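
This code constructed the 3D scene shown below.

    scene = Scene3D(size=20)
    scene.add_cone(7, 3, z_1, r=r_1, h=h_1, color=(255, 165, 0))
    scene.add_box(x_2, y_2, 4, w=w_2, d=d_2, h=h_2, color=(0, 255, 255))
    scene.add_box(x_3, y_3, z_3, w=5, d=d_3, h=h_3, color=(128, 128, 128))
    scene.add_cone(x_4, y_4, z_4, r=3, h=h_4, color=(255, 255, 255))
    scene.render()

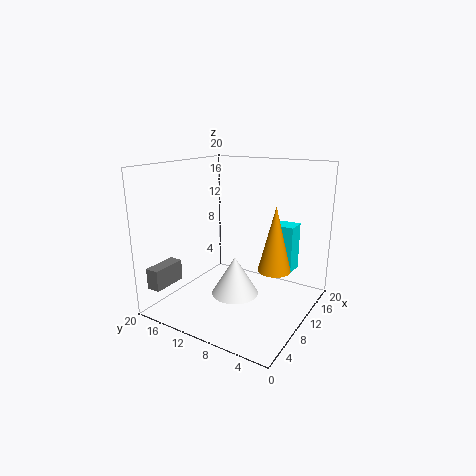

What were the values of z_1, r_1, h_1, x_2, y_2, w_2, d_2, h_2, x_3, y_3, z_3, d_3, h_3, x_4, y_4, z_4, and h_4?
z_1 = 8, r_1 = 2, h_1 = 8, x_2 = 15, y_2 = 4, w_2 = 3, d_2 = 3, h_2 = 7, x_3 = 2, y_3 = 18, z_3 = 3, d_3 = 2, h_3 = 3, x_4 = 6, y_4 = 8, z_4 = 4, h_4 = 5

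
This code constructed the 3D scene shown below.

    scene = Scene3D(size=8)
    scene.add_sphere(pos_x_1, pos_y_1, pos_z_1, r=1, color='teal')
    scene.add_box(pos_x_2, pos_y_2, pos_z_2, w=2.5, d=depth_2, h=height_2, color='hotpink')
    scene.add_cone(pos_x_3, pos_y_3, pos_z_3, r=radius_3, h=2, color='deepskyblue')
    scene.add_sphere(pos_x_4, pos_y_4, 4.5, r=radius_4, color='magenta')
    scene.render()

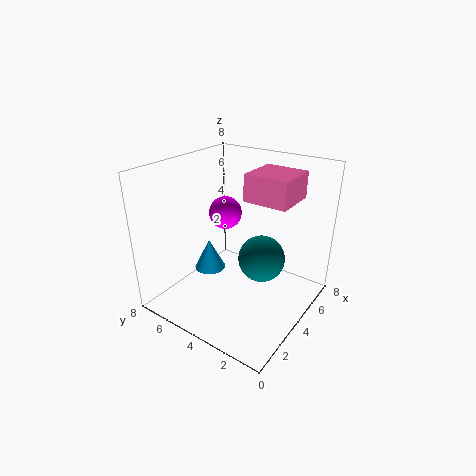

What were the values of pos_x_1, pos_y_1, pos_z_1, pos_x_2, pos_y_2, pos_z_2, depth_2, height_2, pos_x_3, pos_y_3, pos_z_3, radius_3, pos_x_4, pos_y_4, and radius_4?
pos_x_1 = 1.5, pos_y_1 = 1, pos_z_1 = 5, pos_x_2 = 4.5, pos_y_2 = 1.5, pos_z_2 = 6, depth_2 = 2.5, height_2 = 1.5, pos_x_3 = 5, pos_y_3 = 7, pos_z_3 = 0.5, radius_3 = 1, pos_x_4 = 5.5, pos_y_4 = 6, radius_4 = 1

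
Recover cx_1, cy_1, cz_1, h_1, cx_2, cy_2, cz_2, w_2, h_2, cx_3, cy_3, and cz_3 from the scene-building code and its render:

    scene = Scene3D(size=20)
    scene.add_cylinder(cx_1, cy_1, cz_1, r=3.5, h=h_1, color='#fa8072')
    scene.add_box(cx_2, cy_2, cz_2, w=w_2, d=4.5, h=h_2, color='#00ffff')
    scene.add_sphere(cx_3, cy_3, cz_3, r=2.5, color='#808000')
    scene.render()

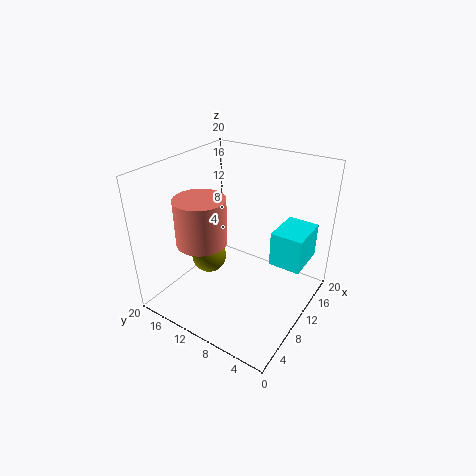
cx_1 = 7, cy_1 = 14, cz_1 = 9.5, h_1 = 6.5, cx_2 = 12, cy_2 = 1.5, cz_2 = 6, w_2 = 6, h_2 = 5, cx_3 = 9, cy_3 = 14.5, cz_3 = 6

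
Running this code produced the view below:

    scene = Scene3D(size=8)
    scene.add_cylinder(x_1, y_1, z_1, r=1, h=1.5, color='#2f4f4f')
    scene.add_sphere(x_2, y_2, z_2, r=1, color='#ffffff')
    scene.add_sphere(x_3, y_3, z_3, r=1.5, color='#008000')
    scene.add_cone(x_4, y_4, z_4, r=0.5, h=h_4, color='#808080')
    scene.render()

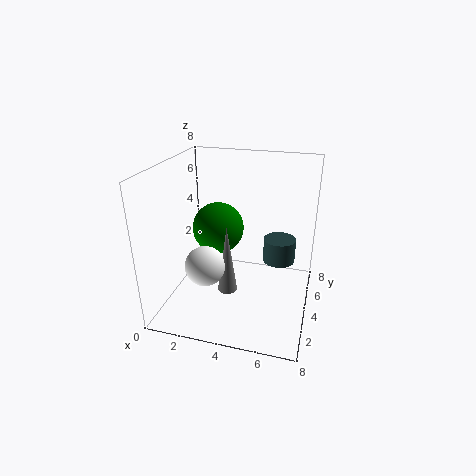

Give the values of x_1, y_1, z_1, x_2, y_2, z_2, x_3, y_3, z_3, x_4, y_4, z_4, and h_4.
x_1 = 6, y_1 = 6.5, z_1 = 1.5, x_2 = 3, y_2 = 1.5, z_2 = 3.5, x_3 = 2.5, y_3 = 5, z_3 = 4, x_4 = 4, y_4 = 2, z_4 = 2, h_4 = 3.5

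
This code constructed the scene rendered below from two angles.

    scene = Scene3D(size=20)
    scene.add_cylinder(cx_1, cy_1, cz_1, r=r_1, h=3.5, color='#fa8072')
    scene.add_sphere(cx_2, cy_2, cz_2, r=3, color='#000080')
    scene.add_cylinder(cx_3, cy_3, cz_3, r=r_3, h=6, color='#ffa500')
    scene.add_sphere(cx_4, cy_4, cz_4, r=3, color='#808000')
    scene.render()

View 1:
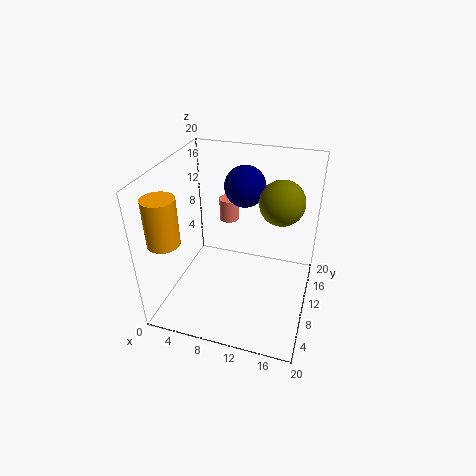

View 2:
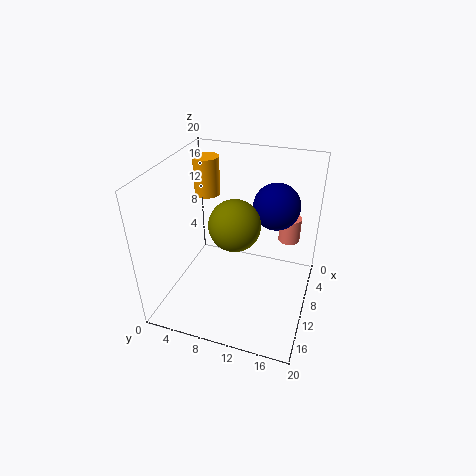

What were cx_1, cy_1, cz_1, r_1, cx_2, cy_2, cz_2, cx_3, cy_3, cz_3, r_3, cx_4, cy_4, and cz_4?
cx_1 = 6.5; cy_1 = 16.5; cz_1 = 9; r_1 = 1.5; cx_2 = 9.5; cy_2 = 15; cz_2 = 15.5; cx_3 = 3; cy_3 = 2.5; cz_3 = 12.5; r_3 = 2; cx_4 = 15.5; cy_4 = 11.5; cz_4 = 15.5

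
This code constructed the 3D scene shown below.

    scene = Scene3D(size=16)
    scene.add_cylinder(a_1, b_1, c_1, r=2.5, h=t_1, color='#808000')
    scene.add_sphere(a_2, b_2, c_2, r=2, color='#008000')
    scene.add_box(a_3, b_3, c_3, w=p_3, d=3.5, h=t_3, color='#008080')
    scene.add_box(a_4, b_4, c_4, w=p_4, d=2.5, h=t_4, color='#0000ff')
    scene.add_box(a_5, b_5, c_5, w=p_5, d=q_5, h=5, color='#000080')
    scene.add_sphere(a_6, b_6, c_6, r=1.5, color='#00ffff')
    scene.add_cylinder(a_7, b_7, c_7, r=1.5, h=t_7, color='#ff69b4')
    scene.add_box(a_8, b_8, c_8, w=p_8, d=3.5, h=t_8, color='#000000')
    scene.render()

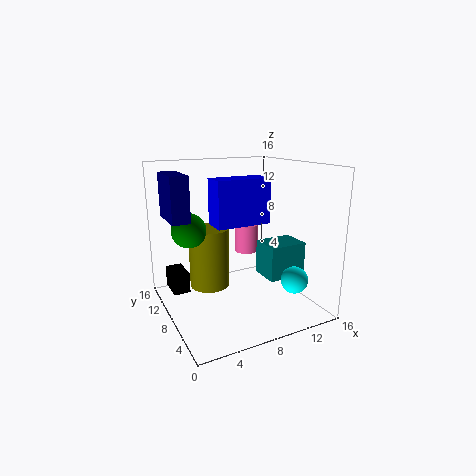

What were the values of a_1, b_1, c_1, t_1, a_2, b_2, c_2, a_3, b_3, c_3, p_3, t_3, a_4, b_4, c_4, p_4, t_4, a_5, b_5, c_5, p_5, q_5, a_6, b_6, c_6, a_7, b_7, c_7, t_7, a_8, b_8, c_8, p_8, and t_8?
a_1 = 6.5
b_1 = 13
c_1 = 0.5
t_1 = 7.5
a_2 = 3.5
b_2 = 11.5
c_2 = 8.5
a_3 = 11
b_3 = 5.5
c_3 = 3
p_3 = 4.5
t_3 = 4
a_4 = 4
b_4 = 4
c_4 = 10.5
p_4 = 5.5
t_4 = 4.5
a_5 = 1
b_5 = 9
c_5 = 10
p_5 = 2
q_5 = 5
a_6 = 13
b_6 = 4
c_6 = 3.5
a_7 = 11.5
b_7 = 12.5
c_7 = 4.5
t_7 = 3.5
a_8 = 1.5
b_8 = 12
c_8 = 0.5
p_8 = 2
t_8 = 2.5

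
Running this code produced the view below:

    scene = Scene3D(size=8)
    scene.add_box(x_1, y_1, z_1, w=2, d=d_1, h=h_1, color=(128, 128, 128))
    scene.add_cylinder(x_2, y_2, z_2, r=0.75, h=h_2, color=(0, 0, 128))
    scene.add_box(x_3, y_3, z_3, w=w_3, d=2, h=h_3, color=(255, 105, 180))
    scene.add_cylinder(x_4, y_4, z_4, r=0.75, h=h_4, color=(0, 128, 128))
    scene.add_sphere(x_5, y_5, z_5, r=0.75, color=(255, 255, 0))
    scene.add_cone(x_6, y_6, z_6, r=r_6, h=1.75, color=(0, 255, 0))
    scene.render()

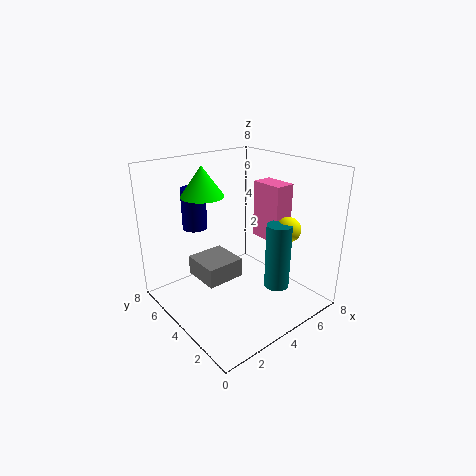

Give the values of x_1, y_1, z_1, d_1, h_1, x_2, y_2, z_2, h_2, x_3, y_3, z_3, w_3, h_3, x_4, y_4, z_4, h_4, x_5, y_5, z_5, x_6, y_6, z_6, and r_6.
x_1 = 1.25; y_1 = 2.75; z_1 = 2.5; d_1 = 2; h_1 = 1; x_2 = 3.25; y_2 = 7.25; z_2 = 3.75; h_2 = 2.5; x_3 = 6.5; y_3 = 3.5; z_3 = 3; w_3 = 1.25; h_3 = 3.5; x_4 = 6.25; y_4 = 3; z_4 = 0.5; h_4 = 4; x_5 = 7; y_5 = 3; z_5 = 4; x_6 = 3.25; y_6 = 6.25; z_6 = 6; r_6 = 1.25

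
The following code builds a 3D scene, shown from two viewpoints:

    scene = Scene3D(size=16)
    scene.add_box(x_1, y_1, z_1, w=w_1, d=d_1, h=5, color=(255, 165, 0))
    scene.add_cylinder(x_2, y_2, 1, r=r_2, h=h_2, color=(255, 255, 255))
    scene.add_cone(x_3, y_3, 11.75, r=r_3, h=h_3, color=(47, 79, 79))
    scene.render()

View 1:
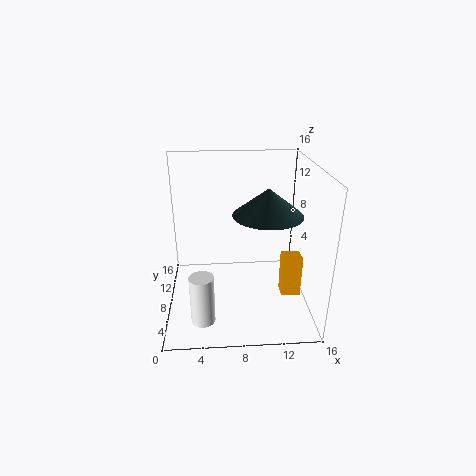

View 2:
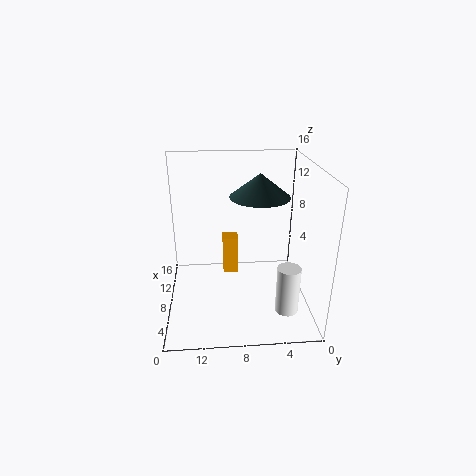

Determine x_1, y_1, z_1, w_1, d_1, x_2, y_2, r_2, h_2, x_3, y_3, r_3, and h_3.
x_1 = 13.25
y_1 = 7.5
z_1 = 0.25
w_1 = 2.25
d_1 = 2
x_2 = 4
y_2 = 3
r_2 = 1.25
h_2 = 5.25
x_3 = 10.75
y_3 = 5.25
r_3 = 3.5
h_3 = 2.75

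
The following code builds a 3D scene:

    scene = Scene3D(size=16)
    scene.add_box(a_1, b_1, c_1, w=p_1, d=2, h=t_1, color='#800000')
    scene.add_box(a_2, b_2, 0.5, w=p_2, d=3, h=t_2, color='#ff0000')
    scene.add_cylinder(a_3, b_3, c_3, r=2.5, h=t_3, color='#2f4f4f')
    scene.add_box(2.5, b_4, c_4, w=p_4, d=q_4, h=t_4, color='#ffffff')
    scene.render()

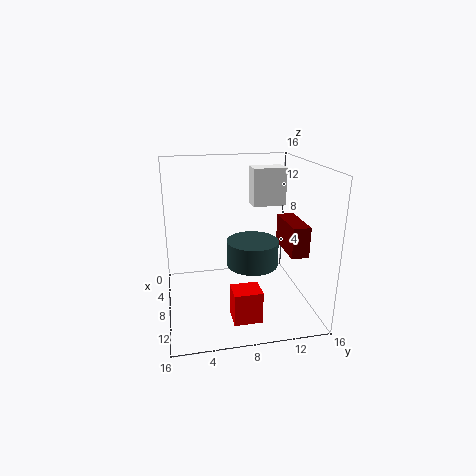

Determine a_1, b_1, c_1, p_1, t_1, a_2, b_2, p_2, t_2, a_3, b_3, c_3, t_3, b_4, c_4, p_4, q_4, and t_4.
a_1 = 5, b_1 = 13.5, c_1 = 6, p_1 = 5.5, t_1 = 3.5, a_2 = 11, b_2 = 6.5, p_2 = 2.5, t_2 = 3.5, a_3 = 12.5, b_3 = 8.5, c_3 = 7, t_3 = 2.5, b_4 = 10.5, c_4 = 10.5, p_4 = 2.5, q_4 = 4, t_4 = 4.5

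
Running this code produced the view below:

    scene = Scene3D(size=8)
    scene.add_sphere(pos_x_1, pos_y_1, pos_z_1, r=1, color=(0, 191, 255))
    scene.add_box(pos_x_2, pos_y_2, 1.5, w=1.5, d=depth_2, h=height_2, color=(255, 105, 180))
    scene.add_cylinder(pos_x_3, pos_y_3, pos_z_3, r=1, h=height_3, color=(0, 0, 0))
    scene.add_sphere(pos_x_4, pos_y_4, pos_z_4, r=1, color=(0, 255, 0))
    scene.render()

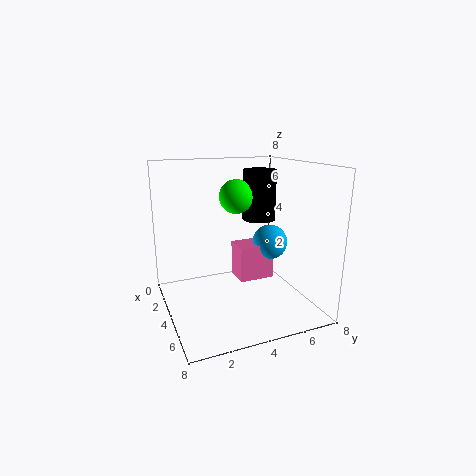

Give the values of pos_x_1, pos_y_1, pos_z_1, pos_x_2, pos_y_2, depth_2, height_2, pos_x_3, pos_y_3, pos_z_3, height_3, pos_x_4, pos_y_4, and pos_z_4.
pos_x_1 = 4; pos_y_1 = 6; pos_z_1 = 3.5; pos_x_2 = 3; pos_y_2 = 4; depth_2 = 2; height_2 = 2; pos_x_3 = 2.5; pos_y_3 = 6; pos_z_3 = 4.5; height_3 = 3; pos_x_4 = 2.5; pos_y_4 = 4.5; pos_z_4 = 6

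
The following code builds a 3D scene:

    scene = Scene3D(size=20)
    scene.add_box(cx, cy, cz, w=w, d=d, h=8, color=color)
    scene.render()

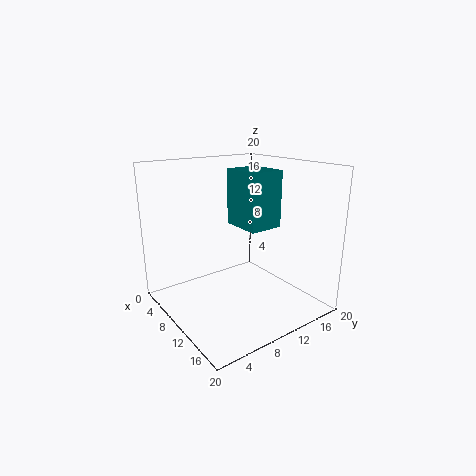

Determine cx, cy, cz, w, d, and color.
cx = 6; cy = 11; cz = 11; w = 6; d = 5; color = 'teal'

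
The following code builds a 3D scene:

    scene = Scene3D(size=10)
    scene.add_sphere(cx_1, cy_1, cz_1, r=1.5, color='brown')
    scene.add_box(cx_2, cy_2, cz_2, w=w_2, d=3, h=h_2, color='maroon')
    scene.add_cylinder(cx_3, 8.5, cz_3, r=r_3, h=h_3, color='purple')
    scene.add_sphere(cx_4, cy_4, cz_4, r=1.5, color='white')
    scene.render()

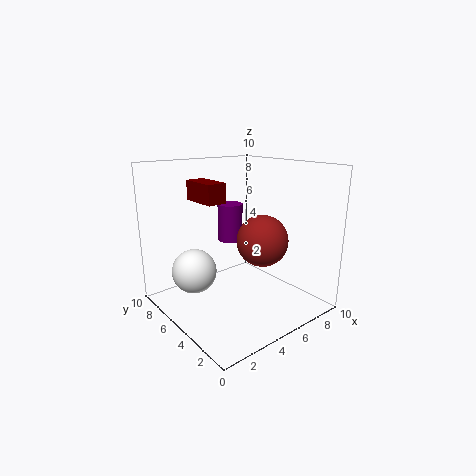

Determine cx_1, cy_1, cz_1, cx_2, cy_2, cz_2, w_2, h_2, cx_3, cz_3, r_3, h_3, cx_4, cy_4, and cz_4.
cx_1 = 4; cy_1 = 1.5; cz_1 = 6; cx_2 = 4; cy_2 = 7; cz_2 = 7; w_2 = 1.5; h_2 = 1.5; cx_3 = 7; cz_3 = 3.5; r_3 = 1; h_3 = 3; cx_4 = 2; cy_4 = 6; cz_4 = 3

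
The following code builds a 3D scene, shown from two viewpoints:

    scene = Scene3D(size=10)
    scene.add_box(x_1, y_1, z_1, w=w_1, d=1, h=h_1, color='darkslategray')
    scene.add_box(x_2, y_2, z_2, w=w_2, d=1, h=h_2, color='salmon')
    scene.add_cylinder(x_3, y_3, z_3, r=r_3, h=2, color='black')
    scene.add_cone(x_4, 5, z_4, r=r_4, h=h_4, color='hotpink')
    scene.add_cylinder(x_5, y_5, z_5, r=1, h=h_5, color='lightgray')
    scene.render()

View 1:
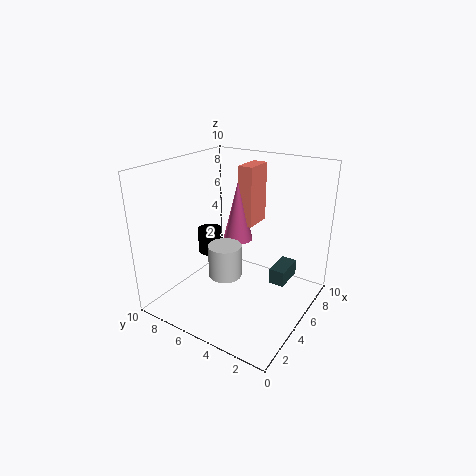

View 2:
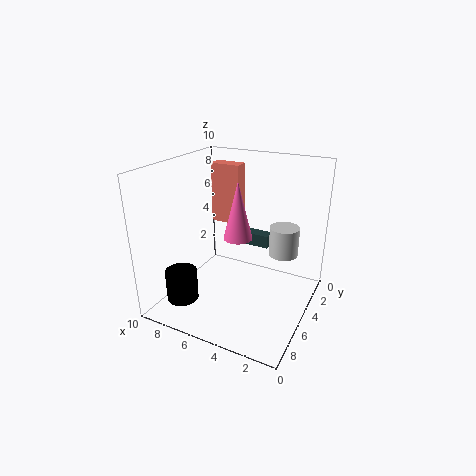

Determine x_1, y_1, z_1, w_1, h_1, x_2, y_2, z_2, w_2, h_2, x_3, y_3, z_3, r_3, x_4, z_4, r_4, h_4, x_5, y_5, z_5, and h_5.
x_1 = 4
y_1 = 1
z_1 = 3
w_1 = 2
h_1 = 1
x_2 = 5
y_2 = 4
z_2 = 6
w_2 = 2
h_2 = 4
x_3 = 7
y_3 = 9
z_3 = 2
r_3 = 1
x_4 = 5
z_4 = 5
r_4 = 1
h_4 = 4
x_5 = 2
y_5 = 4
z_5 = 4
h_5 = 2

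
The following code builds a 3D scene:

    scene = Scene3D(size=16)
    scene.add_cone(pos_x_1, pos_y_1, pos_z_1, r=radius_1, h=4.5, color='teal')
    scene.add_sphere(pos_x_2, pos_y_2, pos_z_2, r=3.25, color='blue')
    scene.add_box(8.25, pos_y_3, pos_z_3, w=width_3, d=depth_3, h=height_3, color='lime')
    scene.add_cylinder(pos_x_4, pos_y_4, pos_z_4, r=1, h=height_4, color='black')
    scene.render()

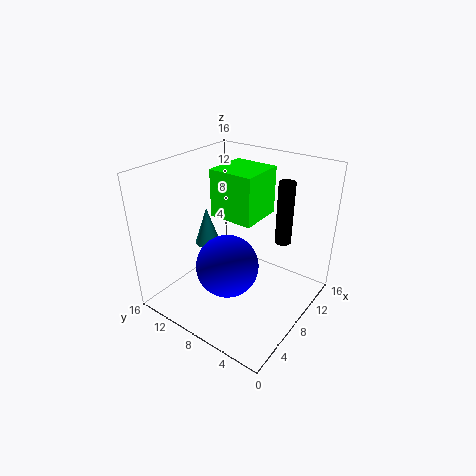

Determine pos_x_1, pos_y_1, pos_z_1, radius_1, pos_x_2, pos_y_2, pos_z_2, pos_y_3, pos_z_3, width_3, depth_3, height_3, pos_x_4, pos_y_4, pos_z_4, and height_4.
pos_x_1 = 8.25; pos_y_1 = 12.75; pos_z_1 = 5.75; radius_1 = 1.5; pos_x_2 = 4.75; pos_y_2 = 7; pos_z_2 = 6.5; pos_y_3 = 6.75; pos_z_3 = 9.5; width_3 = 5.25; depth_3 = 5.25; height_3 = 5.5; pos_x_4 = 14; pos_y_4 = 5.5; pos_z_4 = 5.5; height_4 = 7.75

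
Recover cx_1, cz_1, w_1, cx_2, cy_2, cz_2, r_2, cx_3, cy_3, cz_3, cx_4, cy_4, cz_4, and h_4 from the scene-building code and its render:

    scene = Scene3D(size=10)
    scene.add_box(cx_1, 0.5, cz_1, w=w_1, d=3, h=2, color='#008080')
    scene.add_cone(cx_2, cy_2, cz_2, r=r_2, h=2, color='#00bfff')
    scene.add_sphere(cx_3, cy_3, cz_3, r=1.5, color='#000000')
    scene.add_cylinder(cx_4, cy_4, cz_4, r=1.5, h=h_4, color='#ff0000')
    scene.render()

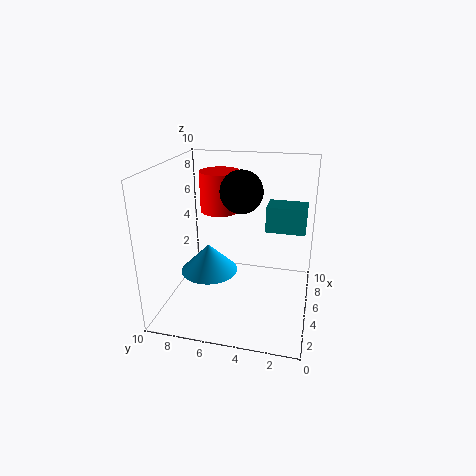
cx_1 = 7.5, cz_1 = 4.5, w_1 = 2, cx_2 = 4.5, cy_2 = 7, cz_2 = 2.5, r_2 = 2, cx_3 = 6, cy_3 = 5, cz_3 = 8, cx_4 = 7.5, cy_4 = 7, cz_4 = 6, h_4 = 3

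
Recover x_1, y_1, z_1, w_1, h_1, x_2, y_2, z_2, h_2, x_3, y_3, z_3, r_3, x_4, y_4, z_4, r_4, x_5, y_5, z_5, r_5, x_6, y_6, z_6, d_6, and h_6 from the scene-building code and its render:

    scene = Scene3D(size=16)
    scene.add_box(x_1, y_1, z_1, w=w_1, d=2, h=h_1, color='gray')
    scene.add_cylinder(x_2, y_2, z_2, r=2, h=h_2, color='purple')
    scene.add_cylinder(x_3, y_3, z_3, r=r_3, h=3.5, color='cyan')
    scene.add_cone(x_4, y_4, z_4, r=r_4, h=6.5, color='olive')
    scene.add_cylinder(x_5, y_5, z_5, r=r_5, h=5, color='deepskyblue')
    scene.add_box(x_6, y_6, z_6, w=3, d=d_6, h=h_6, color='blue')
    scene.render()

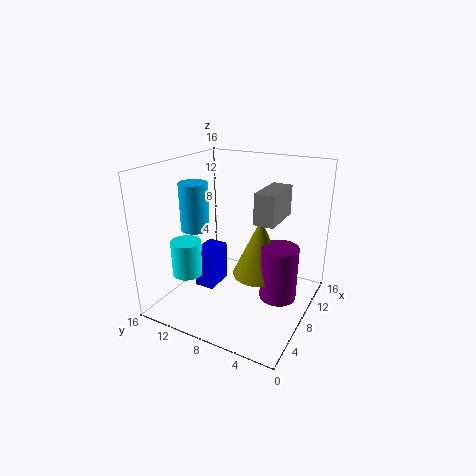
x_1 = 4.5
y_1 = 2.5
z_1 = 11.5
w_1 = 4.5
h_1 = 3
x_2 = 8
y_2 = 3
z_2 = 2
h_2 = 6
x_3 = 2
y_3 = 10.5
z_3 = 6
r_3 = 1.5
x_4 = 8.5
y_4 = 5.5
z_4 = 4
r_4 = 3
x_5 = 5
y_5 = 11.5
z_5 = 9.5
r_5 = 1.5
x_6 = 2.5
y_6 = 8
z_6 = 4.5
d_6 = 2
h_6 = 4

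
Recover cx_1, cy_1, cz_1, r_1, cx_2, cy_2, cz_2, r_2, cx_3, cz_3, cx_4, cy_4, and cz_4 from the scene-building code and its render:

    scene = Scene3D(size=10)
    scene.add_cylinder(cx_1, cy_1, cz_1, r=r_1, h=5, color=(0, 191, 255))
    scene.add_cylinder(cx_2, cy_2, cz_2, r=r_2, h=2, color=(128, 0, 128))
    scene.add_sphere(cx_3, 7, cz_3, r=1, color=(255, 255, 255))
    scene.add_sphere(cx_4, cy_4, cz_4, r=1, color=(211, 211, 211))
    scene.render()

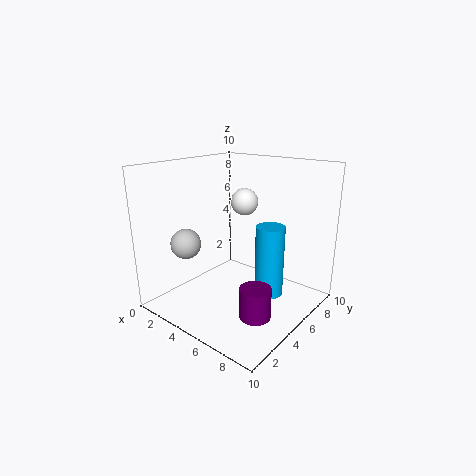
cx_1 = 7; cy_1 = 6; cz_1 = 1; r_1 = 1; cx_2 = 8; cy_2 = 3; cz_2 = 1; r_2 = 1; cx_3 = 4; cz_3 = 7; cx_4 = 3; cy_4 = 2; cz_4 = 5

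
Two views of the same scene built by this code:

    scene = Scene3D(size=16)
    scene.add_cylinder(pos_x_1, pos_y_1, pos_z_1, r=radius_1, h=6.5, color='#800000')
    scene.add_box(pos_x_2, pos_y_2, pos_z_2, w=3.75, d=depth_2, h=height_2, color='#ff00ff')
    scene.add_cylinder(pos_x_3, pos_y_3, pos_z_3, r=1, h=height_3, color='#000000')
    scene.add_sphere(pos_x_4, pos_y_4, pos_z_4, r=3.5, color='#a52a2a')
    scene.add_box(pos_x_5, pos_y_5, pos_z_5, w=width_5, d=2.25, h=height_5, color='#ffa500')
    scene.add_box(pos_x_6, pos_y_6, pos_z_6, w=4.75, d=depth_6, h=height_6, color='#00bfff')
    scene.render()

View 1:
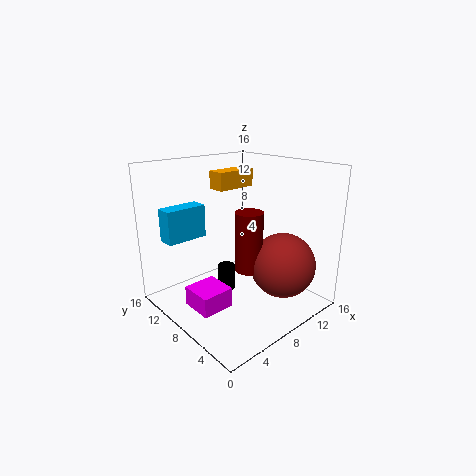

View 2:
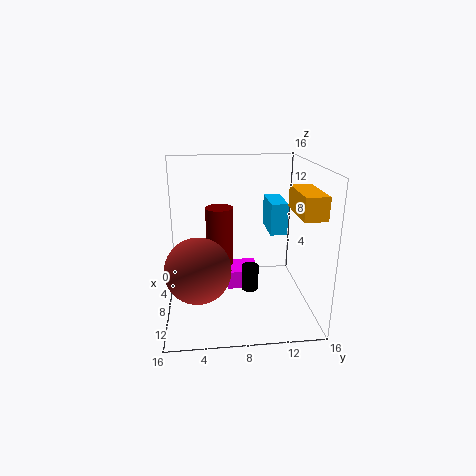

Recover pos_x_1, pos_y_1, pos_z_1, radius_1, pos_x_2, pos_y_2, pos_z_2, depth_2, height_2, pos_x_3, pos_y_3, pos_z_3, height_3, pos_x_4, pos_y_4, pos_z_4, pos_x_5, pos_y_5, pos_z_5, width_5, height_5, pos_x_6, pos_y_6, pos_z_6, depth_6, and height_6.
pos_x_1 = 7.75
pos_y_1 = 6
pos_z_1 = 5
radius_1 = 1.5
pos_x_2 = 2.5
pos_y_2 = 7
pos_z_2 = 0.5
depth_2 = 3.75
height_2 = 2.25
pos_x_3 = 7.5
pos_y_3 = 9.5
pos_z_3 = 1.25
height_3 = 3
pos_x_4 = 10.5
pos_y_4 = 3.5
pos_z_4 = 5.5
pos_x_5 = 9.75
pos_y_5 = 13
pos_z_5 = 12
width_5 = 5.25
height_5 = 2.25
pos_x_6 = 1.75
pos_y_6 = 12
pos_z_6 = 7.5
depth_6 = 2
height_6 = 3.75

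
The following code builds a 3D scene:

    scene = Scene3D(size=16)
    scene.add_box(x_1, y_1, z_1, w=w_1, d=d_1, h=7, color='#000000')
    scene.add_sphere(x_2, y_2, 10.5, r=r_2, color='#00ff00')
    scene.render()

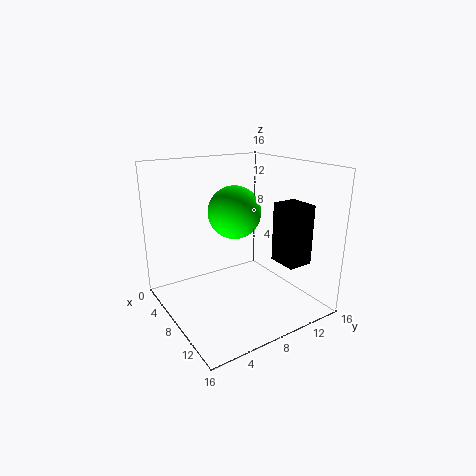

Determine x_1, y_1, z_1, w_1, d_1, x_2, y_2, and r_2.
x_1 = 8.5, y_1 = 12.5, z_1 = 4.5, w_1 = 3.5, d_1 = 3, x_2 = 6.5, y_2 = 8.5, r_2 = 3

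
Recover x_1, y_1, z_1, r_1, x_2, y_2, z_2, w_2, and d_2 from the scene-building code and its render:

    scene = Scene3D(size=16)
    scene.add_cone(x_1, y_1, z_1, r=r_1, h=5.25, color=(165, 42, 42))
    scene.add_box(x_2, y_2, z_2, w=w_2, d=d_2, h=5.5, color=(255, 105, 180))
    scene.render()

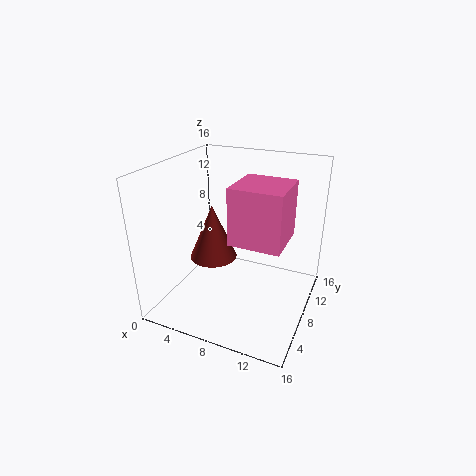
x_1 = 7.5, y_1 = 3.25, z_1 = 8.25, r_1 = 2.25, x_2 = 9.25, y_2 = 2.75, z_2 = 10, w_2 = 5, d_2 = 5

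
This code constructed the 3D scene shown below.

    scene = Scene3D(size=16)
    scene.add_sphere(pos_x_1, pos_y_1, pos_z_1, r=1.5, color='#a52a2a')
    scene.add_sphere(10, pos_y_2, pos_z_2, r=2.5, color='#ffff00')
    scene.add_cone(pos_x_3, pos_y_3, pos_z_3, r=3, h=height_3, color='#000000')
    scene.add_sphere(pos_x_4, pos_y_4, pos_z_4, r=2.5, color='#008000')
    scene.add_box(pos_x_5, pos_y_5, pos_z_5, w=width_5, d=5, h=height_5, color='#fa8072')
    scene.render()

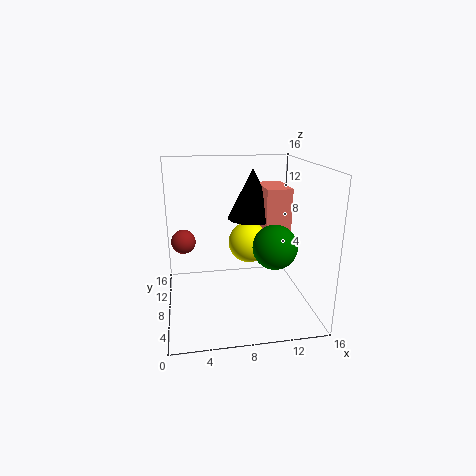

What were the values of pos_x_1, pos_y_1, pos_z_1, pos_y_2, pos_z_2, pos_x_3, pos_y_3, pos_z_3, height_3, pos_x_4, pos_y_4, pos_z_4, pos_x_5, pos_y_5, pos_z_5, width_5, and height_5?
pos_x_1 = 2, pos_y_1 = 13, pos_z_1 = 6, pos_y_2 = 11.5, pos_z_2 = 6, pos_x_3 = 10.5, pos_y_3 = 12, pos_z_3 = 9, height_3 = 6, pos_x_4 = 12, pos_y_4 = 7, pos_z_4 = 7, pos_x_5 = 11.5, pos_y_5 = 9, pos_z_5 = 6, width_5 = 3, height_5 = 7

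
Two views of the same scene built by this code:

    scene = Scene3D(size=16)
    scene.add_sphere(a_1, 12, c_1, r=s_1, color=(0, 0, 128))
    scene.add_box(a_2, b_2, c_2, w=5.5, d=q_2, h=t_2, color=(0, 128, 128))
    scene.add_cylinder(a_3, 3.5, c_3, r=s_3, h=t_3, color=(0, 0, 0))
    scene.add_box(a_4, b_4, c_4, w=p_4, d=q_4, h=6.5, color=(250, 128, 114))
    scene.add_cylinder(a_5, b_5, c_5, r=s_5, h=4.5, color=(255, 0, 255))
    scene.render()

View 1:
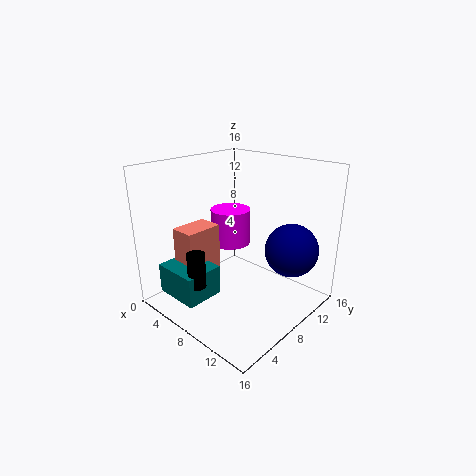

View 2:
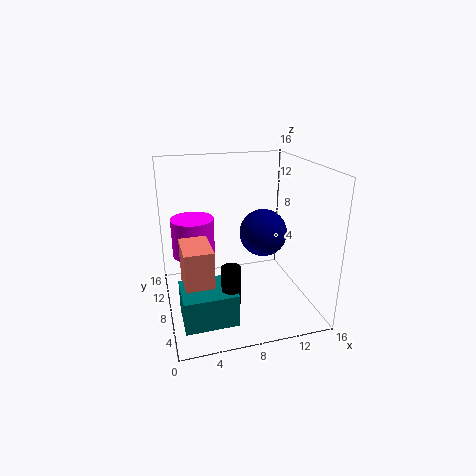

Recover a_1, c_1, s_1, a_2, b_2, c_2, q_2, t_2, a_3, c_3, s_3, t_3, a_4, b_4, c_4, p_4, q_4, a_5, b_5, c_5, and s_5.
a_1 = 12.5
c_1 = 6.5
s_1 = 3
a_2 = 1
b_2 = 2
c_2 = 1
q_2 = 4.5
t_2 = 3.5
a_3 = 6
c_3 = 3
s_3 = 1
t_3 = 4
a_4 = 1.5
b_4 = 4
c_4 = 2
p_4 = 3
q_4 = 4.5
a_5 = 3.5
b_5 = 11.5
c_5 = 5
s_5 = 2.5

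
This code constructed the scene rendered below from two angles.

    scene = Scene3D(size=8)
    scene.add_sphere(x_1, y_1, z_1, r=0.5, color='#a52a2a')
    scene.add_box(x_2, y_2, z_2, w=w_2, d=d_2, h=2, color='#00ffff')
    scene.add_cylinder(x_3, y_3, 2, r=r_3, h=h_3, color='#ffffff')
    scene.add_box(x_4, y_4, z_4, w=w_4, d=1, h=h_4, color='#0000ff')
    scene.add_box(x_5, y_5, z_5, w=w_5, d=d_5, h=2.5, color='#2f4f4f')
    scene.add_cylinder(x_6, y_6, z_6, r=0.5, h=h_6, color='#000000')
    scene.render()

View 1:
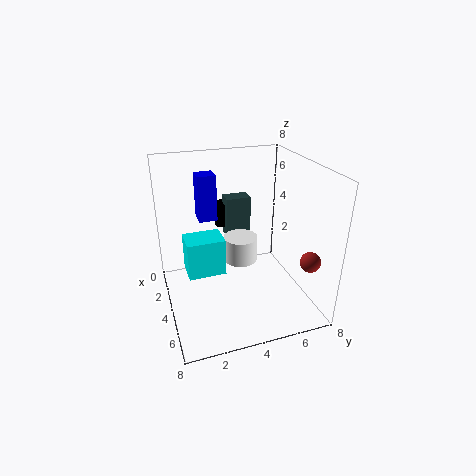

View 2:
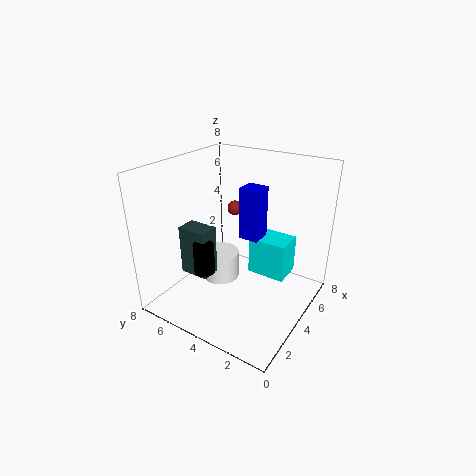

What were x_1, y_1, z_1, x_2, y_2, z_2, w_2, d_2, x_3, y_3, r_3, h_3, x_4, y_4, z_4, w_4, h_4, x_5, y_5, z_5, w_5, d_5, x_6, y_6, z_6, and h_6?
x_1 = 7.5; y_1 = 6.5; z_1 = 4; x_2 = 3.5; y_2 = 1; z_2 = 2.5; w_2 = 1.5; d_2 = 2; x_3 = 3; y_3 = 4.5; r_3 = 1; h_3 = 1.5; x_4 = 2.5; y_4 = 2; z_4 = 5; w_4 = 1; h_4 = 2.5; x_5 = 1; y_5 = 4; z_5 = 3; w_5 = 1; d_5 = 1.5; x_6 = 1; y_6 = 4; z_6 = 3.5; h_6 = 1.5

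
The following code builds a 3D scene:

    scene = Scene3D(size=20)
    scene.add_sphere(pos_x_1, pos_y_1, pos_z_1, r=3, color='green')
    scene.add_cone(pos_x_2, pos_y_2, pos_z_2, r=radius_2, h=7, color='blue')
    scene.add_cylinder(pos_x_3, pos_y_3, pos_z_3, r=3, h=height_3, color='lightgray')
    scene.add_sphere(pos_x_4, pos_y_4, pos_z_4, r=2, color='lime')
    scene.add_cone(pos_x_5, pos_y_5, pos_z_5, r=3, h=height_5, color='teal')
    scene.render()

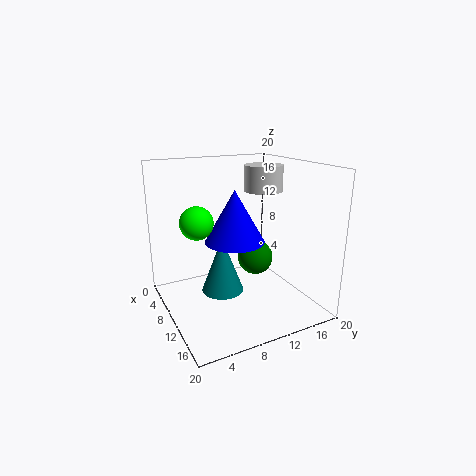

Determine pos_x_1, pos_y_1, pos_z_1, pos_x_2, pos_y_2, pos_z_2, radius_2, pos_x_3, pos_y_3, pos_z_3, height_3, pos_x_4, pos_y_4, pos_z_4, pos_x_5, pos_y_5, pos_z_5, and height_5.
pos_x_1 = 3
pos_y_1 = 17
pos_z_1 = 3
pos_x_2 = 11
pos_y_2 = 9
pos_z_2 = 10
radius_2 = 4
pos_x_3 = 5
pos_y_3 = 17
pos_z_3 = 15
height_3 = 4
pos_x_4 = 13
pos_y_4 = 3
pos_z_4 = 14
pos_x_5 = 9
pos_y_5 = 8
pos_z_5 = 2
height_5 = 8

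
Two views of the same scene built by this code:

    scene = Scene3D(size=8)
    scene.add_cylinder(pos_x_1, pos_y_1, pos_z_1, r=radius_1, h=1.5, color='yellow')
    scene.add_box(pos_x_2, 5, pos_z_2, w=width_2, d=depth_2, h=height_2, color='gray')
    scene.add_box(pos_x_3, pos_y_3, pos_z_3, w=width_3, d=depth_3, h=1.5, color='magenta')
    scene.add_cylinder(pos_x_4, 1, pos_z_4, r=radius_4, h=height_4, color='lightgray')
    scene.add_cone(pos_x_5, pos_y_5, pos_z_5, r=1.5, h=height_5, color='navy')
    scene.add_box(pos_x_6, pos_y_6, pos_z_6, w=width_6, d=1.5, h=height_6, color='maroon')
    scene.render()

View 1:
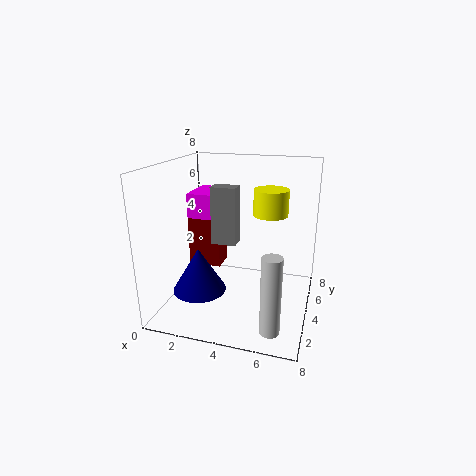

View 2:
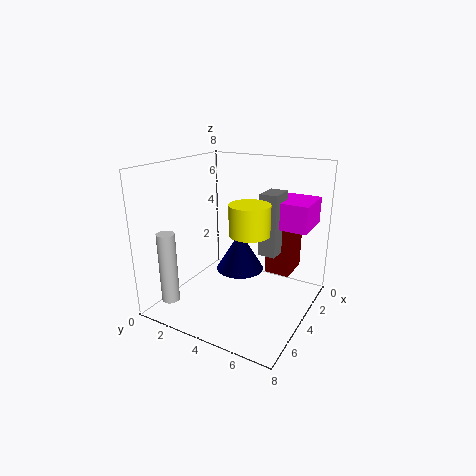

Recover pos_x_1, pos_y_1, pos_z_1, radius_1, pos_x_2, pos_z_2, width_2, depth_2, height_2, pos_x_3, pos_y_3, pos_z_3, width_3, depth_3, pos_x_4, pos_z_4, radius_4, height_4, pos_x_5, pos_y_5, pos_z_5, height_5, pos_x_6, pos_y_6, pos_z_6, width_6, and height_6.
pos_x_1 = 5.5
pos_y_1 = 5.5
pos_z_1 = 5
radius_1 = 1
pos_x_2 = 2
pos_z_2 = 3
width_2 = 1.5
depth_2 = 1
height_2 = 3.5
pos_x_3 = 0.5
pos_y_3 = 5
pos_z_3 = 4.5
width_3 = 2.5
depth_3 = 2.5
pos_x_4 = 6.5
pos_z_4 = 0.5
radius_4 = 0.5
height_4 = 4
pos_x_5 = 2
pos_y_5 = 3
pos_z_5 = 1
height_5 = 2.5
pos_x_6 = 0.5
pos_y_6 = 5
pos_z_6 = 1.5
width_6 = 2
height_6 = 3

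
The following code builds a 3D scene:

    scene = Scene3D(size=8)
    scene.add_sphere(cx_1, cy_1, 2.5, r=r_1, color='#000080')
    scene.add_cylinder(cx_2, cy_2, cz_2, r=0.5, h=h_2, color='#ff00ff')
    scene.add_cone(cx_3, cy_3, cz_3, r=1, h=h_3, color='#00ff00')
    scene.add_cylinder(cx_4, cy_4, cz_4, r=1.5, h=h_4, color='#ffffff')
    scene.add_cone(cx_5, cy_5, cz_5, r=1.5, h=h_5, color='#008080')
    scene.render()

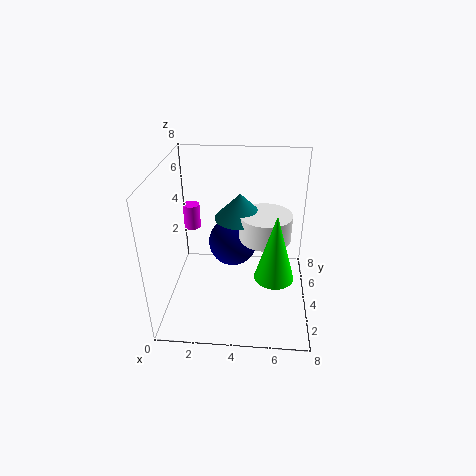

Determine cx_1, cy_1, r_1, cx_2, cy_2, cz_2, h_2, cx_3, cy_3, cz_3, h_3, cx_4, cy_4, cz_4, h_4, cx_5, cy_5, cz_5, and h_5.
cx_1 = 3.5
cy_1 = 6
r_1 = 1.5
cx_2 = 1
cy_2 = 6
cz_2 = 3.5
h_2 = 1.5
cx_3 = 6
cy_3 = 2
cz_3 = 3
h_3 = 3.5
cx_4 = 5.5
cy_4 = 5
cz_4 = 3.5
h_4 = 1.5
cx_5 = 4
cy_5 = 5.5
cz_5 = 4.5
h_5 = 1.5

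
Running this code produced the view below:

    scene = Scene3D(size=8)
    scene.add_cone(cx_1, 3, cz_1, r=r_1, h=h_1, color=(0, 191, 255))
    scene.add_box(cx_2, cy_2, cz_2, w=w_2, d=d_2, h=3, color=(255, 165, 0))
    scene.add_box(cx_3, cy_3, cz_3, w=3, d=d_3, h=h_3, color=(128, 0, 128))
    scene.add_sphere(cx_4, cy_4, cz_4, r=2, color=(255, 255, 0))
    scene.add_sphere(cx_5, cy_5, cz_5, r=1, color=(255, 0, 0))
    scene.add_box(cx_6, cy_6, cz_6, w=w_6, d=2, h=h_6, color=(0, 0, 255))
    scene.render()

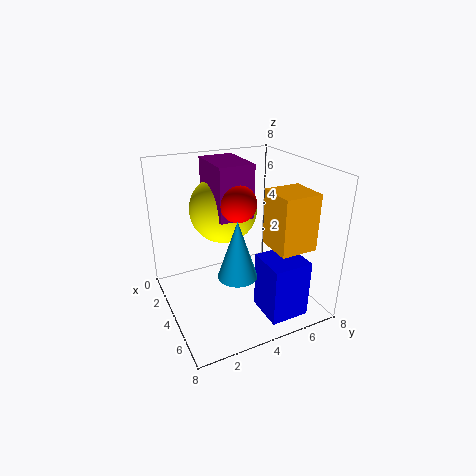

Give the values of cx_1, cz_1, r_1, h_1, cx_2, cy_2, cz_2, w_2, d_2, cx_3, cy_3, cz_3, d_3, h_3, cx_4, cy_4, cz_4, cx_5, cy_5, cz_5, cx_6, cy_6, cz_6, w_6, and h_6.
cx_1 = 6
cz_1 = 3
r_1 = 1
h_1 = 3
cx_2 = 5
cy_2 = 5
cz_2 = 4
w_2 = 2
d_2 = 2
cx_3 = 1
cy_3 = 3
cz_3 = 5
d_3 = 2
h_3 = 3
cx_4 = 2
cy_4 = 4
cz_4 = 5
cx_5 = 4
cy_5 = 4
cz_5 = 6
cx_6 = 6
cy_6 = 4
cz_6 = 1
w_6 = 2
h_6 = 3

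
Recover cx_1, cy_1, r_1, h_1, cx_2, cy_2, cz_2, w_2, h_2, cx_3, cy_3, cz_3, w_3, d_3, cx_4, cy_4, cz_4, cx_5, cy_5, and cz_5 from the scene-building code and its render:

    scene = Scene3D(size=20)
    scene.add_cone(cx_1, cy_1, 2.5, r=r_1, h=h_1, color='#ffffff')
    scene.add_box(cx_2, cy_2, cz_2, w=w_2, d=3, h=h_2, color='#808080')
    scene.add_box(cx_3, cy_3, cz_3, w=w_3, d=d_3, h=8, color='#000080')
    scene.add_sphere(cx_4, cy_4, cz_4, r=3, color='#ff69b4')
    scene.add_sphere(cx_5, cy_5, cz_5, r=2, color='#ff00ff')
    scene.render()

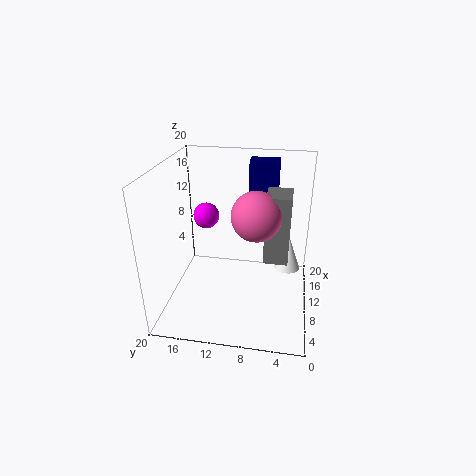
cx_1 = 15.5; cy_1 = 3; r_1 = 2; h_1 = 5.5; cx_2 = 5; cy_2 = 3; cz_2 = 9.5; w_2 = 4; h_2 = 8.5; cx_3 = 13; cy_3 = 5; cz_3 = 12; w_3 = 2.5; d_3 = 4; cx_4 = 5.5; cy_4 = 7; cz_4 = 15.5; cx_5 = 15.5; cy_5 = 16; cz_5 = 10.5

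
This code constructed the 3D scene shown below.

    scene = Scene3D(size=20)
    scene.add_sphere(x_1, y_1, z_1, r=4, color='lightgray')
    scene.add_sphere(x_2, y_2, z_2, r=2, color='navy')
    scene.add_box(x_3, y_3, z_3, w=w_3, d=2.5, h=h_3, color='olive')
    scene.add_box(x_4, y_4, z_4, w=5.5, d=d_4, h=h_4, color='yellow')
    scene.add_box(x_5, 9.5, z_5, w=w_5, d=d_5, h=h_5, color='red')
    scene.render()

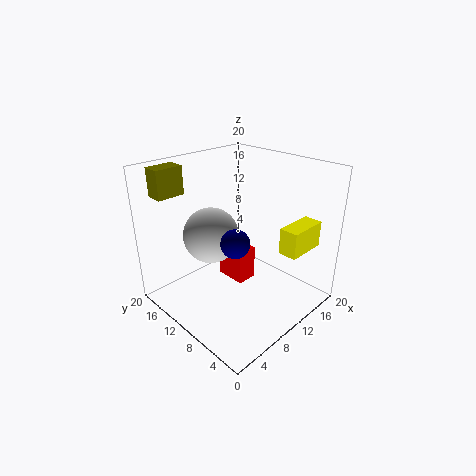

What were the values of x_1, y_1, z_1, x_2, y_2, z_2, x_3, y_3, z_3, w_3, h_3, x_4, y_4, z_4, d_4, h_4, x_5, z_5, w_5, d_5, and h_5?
x_1 = 8.5
y_1 = 14
z_1 = 9.5
x_2 = 8.5
y_2 = 9
z_2 = 10
x_3 = 2.5
y_3 = 17
z_3 = 15.5
w_3 = 4
h_3 = 4
x_4 = 11.5
y_4 = 1.5
z_4 = 9.5
d_4 = 2.5
h_4 = 3.5
x_5 = 10
z_5 = 2.5
w_5 = 3
d_5 = 4.5
h_5 = 5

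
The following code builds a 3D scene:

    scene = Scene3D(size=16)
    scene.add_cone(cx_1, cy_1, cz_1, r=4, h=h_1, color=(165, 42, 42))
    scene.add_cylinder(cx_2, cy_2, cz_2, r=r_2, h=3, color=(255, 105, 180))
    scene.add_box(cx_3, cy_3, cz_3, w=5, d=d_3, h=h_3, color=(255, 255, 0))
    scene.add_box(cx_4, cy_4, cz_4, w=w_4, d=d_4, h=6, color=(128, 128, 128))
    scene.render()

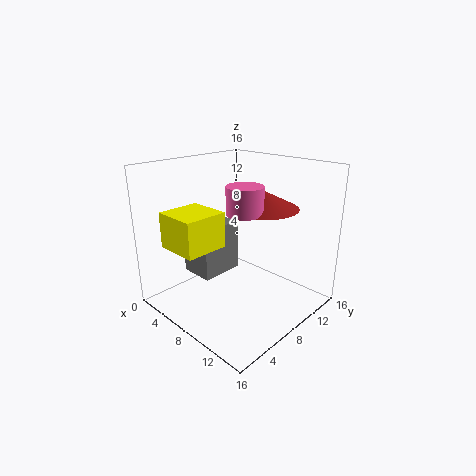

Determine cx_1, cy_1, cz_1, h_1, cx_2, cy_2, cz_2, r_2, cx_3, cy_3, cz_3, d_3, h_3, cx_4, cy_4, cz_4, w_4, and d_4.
cx_1 = 9; cy_1 = 11; cz_1 = 11; h_1 = 2; cx_2 = 9; cy_2 = 8; cz_2 = 11; r_2 = 2; cx_3 = 2; cy_3 = 2; cz_3 = 7; d_3 = 5; h_3 = 4; cx_4 = 2; cy_4 = 5; cz_4 = 3; w_4 = 4; d_4 = 5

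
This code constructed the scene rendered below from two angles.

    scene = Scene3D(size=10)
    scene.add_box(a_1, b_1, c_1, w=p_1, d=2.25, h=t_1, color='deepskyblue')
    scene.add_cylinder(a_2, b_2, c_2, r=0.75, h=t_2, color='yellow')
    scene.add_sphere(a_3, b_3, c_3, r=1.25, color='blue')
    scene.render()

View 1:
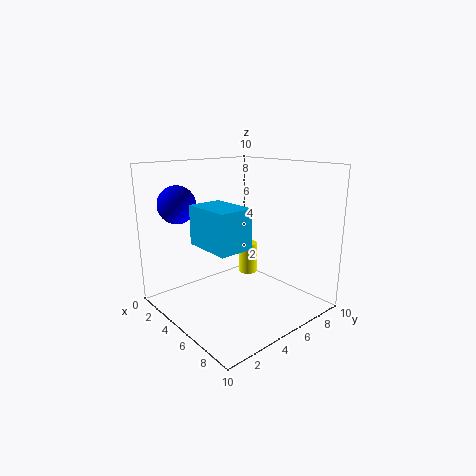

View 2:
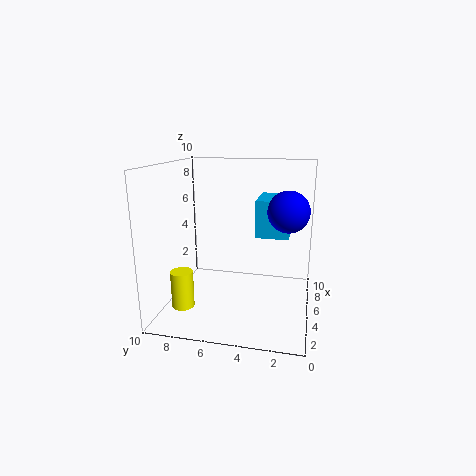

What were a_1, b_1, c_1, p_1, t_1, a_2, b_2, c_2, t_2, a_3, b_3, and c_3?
a_1 = 4.5
b_1 = 1.5
c_1 = 5.25
p_1 = 3.25
t_1 = 2.5
a_2 = 2.5
b_2 = 8.25
c_2 = 0.75
t_2 = 2.5
a_3 = 3
b_3 = 1.5
c_3 = 7.5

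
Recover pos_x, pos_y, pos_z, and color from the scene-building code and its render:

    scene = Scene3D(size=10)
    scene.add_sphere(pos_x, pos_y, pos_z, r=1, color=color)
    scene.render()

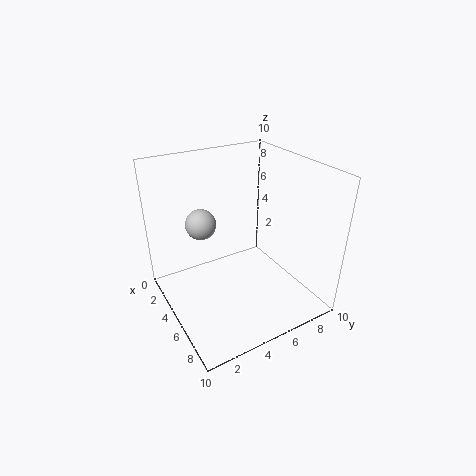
pos_x = 4.5; pos_y = 2.5; pos_z = 6.5; color = 'lightgray'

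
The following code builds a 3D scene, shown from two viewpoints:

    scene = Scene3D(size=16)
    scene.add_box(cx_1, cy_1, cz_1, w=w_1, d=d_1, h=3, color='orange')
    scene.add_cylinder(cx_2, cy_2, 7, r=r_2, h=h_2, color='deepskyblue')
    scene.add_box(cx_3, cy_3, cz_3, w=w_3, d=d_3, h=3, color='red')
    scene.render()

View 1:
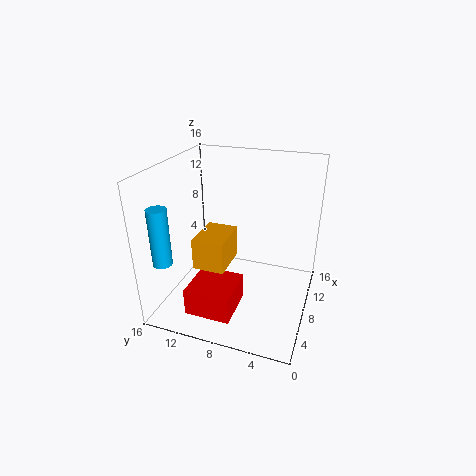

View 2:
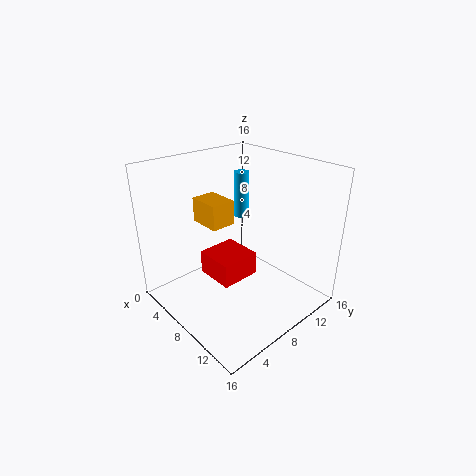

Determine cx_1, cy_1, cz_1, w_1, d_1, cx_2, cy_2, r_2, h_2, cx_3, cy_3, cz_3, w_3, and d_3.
cx_1 = 1; cy_1 = 7; cz_1 = 8; w_1 = 4; d_1 = 3; cx_2 = 2; cy_2 = 14; r_2 = 1; h_2 = 6; cx_3 = 2; cy_3 = 7; cz_3 = 1; w_3 = 5; d_3 = 5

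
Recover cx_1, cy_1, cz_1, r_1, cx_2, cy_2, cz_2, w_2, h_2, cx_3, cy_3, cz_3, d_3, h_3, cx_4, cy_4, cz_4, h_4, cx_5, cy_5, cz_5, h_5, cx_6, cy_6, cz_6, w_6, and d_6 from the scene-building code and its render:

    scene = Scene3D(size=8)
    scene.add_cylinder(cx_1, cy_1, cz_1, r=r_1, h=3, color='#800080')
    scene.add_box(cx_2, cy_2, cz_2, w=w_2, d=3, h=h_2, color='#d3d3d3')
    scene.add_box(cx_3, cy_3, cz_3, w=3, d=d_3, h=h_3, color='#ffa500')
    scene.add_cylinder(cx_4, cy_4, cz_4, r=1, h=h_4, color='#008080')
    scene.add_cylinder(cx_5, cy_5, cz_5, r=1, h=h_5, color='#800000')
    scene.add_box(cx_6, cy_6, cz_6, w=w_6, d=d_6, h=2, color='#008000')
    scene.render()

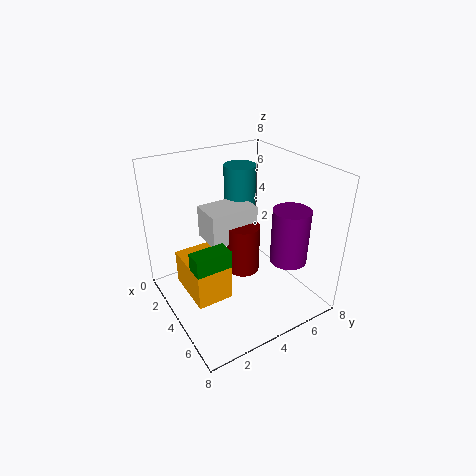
cx_1 = 6; cy_1 = 6; cz_1 = 3; r_1 = 1; cx_2 = 1; cy_2 = 3; cz_2 = 3; w_2 = 2; h_2 = 2; cx_3 = 2; cy_3 = 1; cz_3 = 1; d_3 = 2; h_3 = 2; cx_4 = 1; cy_4 = 6; cz_4 = 4; h_4 = 3; cx_5 = 3; cy_5 = 5; cz_5 = 1; h_5 = 3; cx_6 = 4; cy_6 = 1; cz_6 = 2; w_6 = 1; d_6 = 2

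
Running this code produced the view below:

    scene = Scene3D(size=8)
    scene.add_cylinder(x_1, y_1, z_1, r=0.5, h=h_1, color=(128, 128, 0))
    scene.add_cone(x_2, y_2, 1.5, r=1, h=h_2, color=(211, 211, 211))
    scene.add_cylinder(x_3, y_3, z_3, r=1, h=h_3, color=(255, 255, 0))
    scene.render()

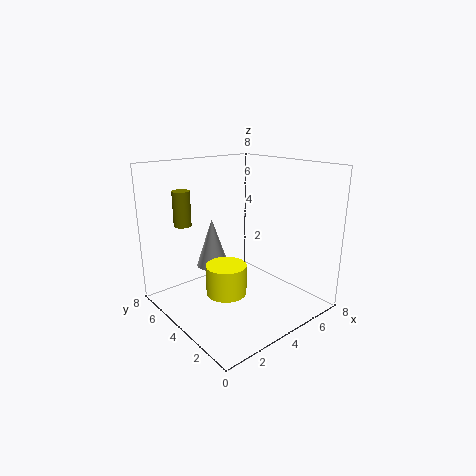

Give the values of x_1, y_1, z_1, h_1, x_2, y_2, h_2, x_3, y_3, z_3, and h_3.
x_1 = 2
y_1 = 6.5
z_1 = 4.5
h_1 = 2
x_2 = 4
y_2 = 6.5
h_2 = 3
x_3 = 2
y_3 = 2.5
z_3 = 2
h_3 = 1.5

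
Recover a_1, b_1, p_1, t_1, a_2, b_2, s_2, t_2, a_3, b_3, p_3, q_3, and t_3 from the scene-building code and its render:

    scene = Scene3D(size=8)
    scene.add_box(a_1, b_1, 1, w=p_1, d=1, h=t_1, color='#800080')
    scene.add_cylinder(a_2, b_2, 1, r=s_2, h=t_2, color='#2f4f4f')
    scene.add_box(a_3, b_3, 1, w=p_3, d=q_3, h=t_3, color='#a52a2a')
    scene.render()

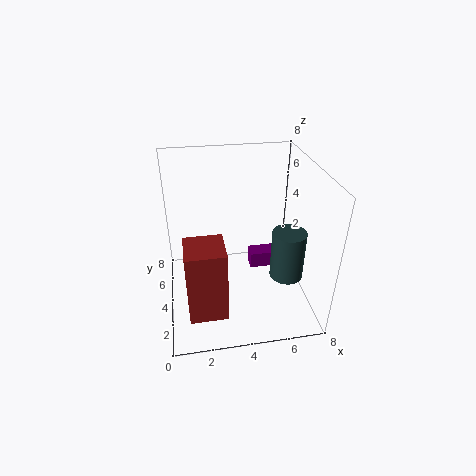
a_1 = 5; b_1 = 5; p_1 = 2; t_1 = 1; a_2 = 7; b_2 = 4; s_2 = 1; t_2 = 3; a_3 = 1; b_3 = 1; p_3 = 2; q_3 = 2; t_3 = 4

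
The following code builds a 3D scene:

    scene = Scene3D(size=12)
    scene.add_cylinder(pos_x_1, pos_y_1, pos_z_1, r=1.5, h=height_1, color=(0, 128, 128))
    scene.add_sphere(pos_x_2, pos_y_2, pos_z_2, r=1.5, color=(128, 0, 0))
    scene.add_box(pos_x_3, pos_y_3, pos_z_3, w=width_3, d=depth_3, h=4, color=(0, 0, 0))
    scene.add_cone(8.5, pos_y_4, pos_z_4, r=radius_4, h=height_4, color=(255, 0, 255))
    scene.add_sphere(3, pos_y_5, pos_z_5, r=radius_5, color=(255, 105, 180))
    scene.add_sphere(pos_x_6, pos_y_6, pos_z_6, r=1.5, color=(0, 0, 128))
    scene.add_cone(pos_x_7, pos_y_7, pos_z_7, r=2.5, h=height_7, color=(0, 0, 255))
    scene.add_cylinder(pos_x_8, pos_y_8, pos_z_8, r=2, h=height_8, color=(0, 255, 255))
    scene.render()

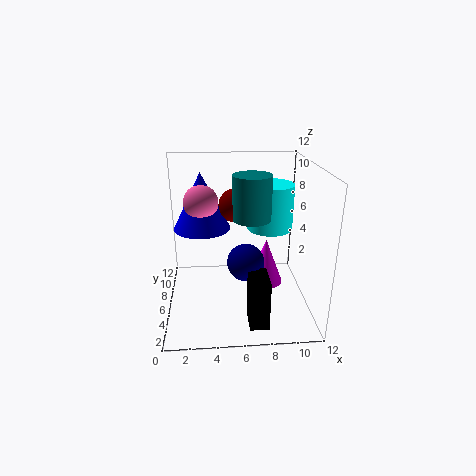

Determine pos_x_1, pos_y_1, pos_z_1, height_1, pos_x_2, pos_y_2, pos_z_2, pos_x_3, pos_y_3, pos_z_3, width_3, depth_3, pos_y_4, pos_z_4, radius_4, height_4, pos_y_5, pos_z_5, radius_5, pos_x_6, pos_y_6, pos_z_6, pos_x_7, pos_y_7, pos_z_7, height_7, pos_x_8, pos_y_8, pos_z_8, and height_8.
pos_x_1 = 7
pos_y_1 = 5
pos_z_1 = 8
height_1 = 3.5
pos_x_2 = 6
pos_y_2 = 8.5
pos_z_2 = 8
pos_x_3 = 6.5
pos_y_3 = 1
pos_z_3 = 0.5
width_3 = 1.5
depth_3 = 2.5
pos_y_4 = 6.5
pos_z_4 = 1.5
radius_4 = 1.5
height_4 = 4
pos_y_5 = 8
pos_z_5 = 8.5
radius_5 = 1.5
pos_x_6 = 6.5
pos_y_6 = 4.5
pos_z_6 = 4.5
pos_x_7 = 3
pos_y_7 = 8.5
pos_z_7 = 6
height_7 = 5
pos_x_8 = 9
pos_y_8 = 8
pos_z_8 = 6
height_8 = 4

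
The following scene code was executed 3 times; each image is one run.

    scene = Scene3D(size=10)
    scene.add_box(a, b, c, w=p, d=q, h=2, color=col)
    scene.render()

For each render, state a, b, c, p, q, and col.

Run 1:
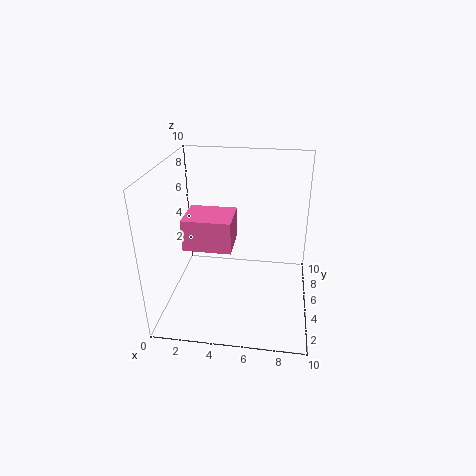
a = 2, b = 2, c = 5.5, p = 3, q = 2.5, col = 'hotpink'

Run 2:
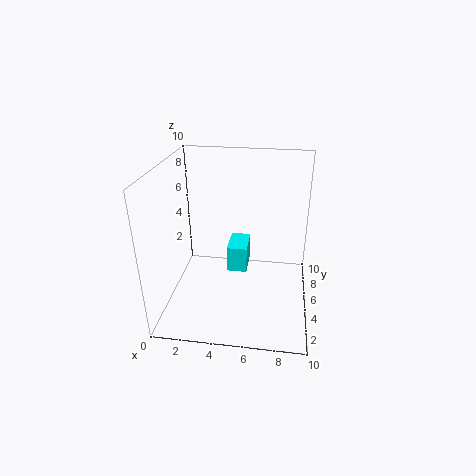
a = 4, b = 6, c = 1.5, p = 1.5, q = 2.5, col = 'cyan'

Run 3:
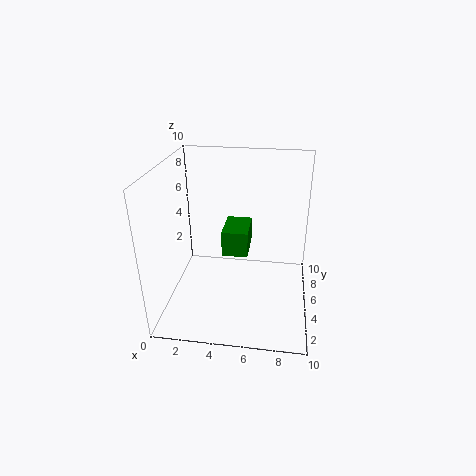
a = 3.5, b = 6.5, c = 2.5, p = 2, q = 3, col = 'green'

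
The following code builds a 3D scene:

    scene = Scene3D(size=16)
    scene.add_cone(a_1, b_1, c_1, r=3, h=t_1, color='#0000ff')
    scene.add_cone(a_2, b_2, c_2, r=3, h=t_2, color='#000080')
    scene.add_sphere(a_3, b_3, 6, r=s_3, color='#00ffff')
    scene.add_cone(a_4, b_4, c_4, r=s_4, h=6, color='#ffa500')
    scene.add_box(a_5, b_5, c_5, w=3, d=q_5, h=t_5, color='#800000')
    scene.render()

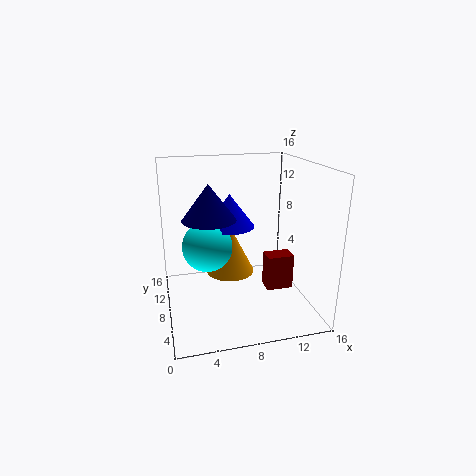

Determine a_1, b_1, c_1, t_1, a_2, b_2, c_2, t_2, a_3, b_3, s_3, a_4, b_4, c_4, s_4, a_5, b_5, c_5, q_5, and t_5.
a_1 = 8; b_1 = 12; c_1 = 8; t_1 = 4; a_2 = 5; b_2 = 9; c_2 = 10; t_2 = 4; a_3 = 5; b_3 = 11; s_3 = 3; a_4 = 8; b_4 = 12; c_4 = 2; s_4 = 3; a_5 = 11; b_5 = 6; c_5 = 2; q_5 = 2; t_5 = 4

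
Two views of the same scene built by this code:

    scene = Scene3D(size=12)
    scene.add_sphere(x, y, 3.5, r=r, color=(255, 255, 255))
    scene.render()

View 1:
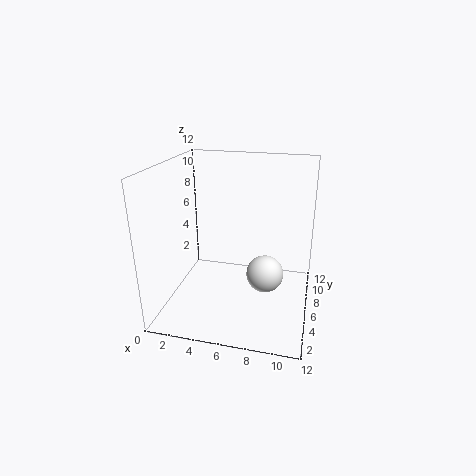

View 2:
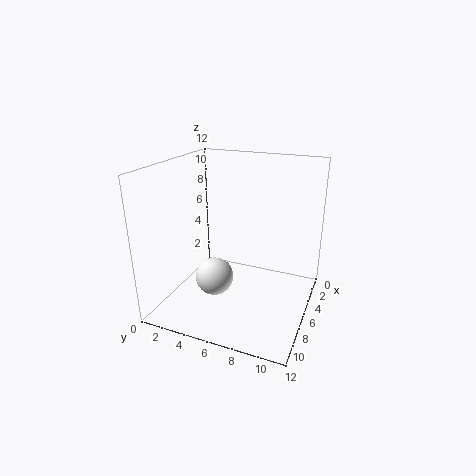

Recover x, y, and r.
x = 8.5
y = 5
r = 1.5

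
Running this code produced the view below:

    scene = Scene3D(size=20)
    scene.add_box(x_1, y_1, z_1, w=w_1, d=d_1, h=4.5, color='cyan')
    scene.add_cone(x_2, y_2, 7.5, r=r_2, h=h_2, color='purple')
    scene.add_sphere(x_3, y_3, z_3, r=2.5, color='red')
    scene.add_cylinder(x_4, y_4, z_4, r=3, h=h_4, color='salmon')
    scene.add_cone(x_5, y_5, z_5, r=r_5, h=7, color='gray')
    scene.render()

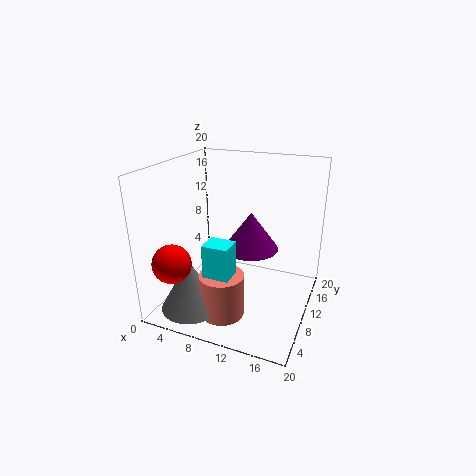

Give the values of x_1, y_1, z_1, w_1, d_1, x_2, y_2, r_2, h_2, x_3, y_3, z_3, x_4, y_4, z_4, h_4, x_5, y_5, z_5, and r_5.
x_1 = 7.5; y_1 = 4; z_1 = 6.5; w_1 = 3.5; d_1 = 3; x_2 = 11; y_2 = 12.5; r_2 = 4; h_2 = 5.5; x_3 = 4; y_3 = 2.5; z_3 = 8.5; x_4 = 9.5; y_4 = 5.5; z_4 = 0.5; h_4 = 6; x_5 = 5.5; y_5 = 4; z_5 = 1.5; r_5 = 4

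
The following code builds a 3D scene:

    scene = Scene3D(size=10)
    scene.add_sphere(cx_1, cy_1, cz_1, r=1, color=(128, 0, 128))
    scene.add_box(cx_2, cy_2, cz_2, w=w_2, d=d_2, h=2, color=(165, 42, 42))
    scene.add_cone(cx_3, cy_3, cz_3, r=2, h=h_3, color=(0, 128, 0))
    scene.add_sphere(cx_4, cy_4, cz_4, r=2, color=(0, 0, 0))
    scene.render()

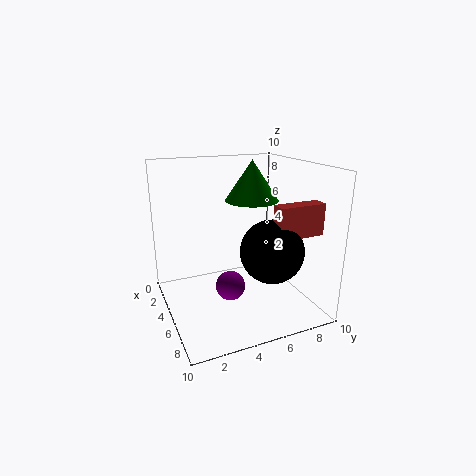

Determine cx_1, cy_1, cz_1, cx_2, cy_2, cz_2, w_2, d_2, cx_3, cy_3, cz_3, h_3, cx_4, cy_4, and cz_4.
cx_1 = 6; cy_1 = 4; cz_1 = 2; cx_2 = 8; cy_2 = 6; cz_2 = 6; w_2 = 1; d_2 = 3; cx_3 = 3; cy_3 = 7; cz_3 = 7; h_3 = 3; cx_4 = 8; cy_4 = 6; cz_4 = 5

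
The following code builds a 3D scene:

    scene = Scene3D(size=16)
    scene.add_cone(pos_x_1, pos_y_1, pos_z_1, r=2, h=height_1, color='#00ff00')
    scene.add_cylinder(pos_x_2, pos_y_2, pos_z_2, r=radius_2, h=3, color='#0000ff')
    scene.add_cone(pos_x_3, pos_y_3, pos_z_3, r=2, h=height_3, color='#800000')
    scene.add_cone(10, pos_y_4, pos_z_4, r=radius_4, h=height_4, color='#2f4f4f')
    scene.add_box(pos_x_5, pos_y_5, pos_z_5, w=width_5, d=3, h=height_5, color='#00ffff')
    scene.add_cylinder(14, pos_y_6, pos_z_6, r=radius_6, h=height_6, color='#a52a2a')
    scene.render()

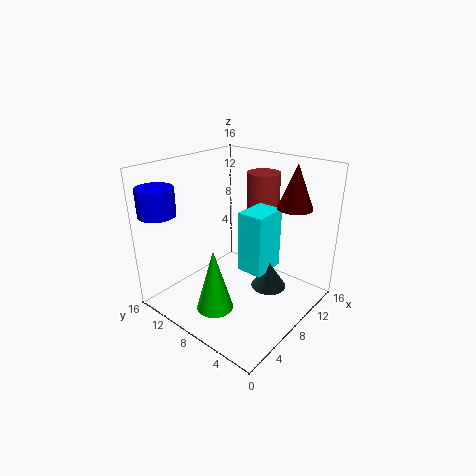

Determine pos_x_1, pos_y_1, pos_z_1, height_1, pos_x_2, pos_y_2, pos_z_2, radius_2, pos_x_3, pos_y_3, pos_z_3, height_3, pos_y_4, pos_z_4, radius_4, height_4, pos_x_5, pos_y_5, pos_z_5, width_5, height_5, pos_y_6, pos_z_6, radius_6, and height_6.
pos_x_1 = 4; pos_y_1 = 8; pos_z_1 = 1; height_1 = 7; pos_x_2 = 2; pos_y_2 = 14; pos_z_2 = 11; radius_2 = 2; pos_x_3 = 13; pos_y_3 = 4; pos_z_3 = 11; height_3 = 5; pos_y_4 = 5; pos_z_4 = 2; radius_4 = 2; height_4 = 3; pos_x_5 = 8; pos_y_5 = 5; pos_z_5 = 4; width_5 = 4; height_5 = 7; pos_y_6 = 9; pos_z_6 = 9; radius_6 = 2; height_6 = 5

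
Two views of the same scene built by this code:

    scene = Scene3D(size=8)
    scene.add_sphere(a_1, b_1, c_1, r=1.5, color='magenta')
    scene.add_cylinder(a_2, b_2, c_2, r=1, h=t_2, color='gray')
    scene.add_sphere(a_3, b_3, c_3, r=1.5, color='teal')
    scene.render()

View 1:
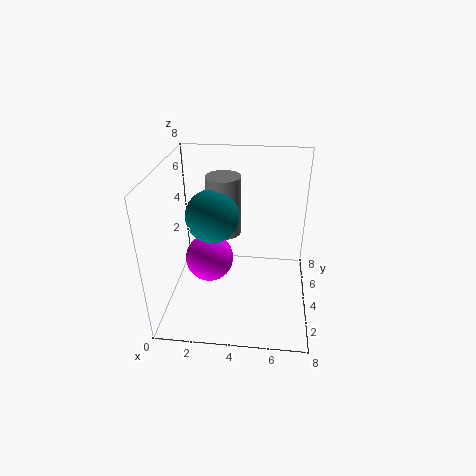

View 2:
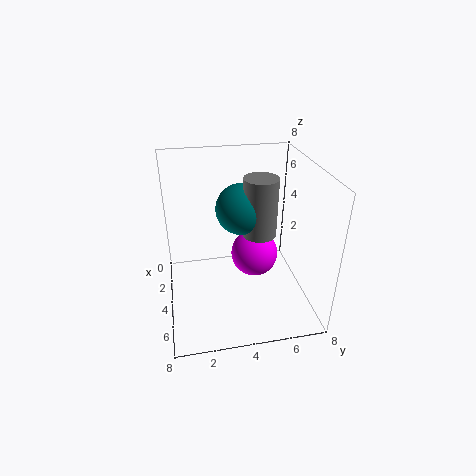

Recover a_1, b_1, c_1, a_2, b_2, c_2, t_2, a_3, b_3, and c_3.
a_1 = 2
b_1 = 5.5
c_1 = 1.5
a_2 = 3
b_2 = 5.5
c_2 = 3.5
t_2 = 3.5
a_3 = 2.5
b_3 = 4.5
c_3 = 5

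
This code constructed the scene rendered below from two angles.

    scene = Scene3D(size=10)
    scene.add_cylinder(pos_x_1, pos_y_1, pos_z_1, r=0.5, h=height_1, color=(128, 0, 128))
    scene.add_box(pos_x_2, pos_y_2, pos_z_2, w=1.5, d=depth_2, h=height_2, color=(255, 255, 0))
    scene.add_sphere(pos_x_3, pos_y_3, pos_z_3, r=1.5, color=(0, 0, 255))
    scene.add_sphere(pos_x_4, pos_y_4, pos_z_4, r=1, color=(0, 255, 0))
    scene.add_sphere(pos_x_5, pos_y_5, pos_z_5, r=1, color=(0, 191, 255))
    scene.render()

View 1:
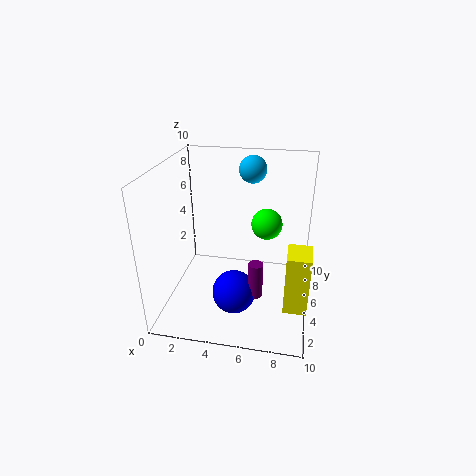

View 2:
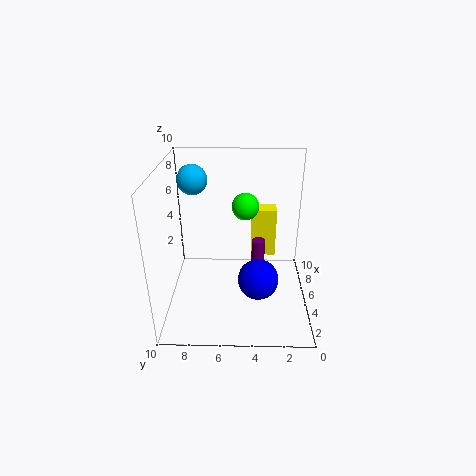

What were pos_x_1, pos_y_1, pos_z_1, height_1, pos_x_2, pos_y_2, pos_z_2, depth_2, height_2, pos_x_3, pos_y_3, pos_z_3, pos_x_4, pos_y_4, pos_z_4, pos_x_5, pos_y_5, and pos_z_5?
pos_x_1 = 6.5
pos_y_1 = 3.5
pos_z_1 = 1.5
height_1 = 2.5
pos_x_2 = 8.5
pos_y_2 = 2
pos_z_2 = 1.5
depth_2 = 2
height_2 = 4
pos_x_3 = 5
pos_y_3 = 3.5
pos_z_3 = 1.5
pos_x_4 = 7
pos_y_4 = 4.5
pos_z_4 = 6.5
pos_x_5 = 5.5
pos_y_5 = 8
pos_z_5 = 9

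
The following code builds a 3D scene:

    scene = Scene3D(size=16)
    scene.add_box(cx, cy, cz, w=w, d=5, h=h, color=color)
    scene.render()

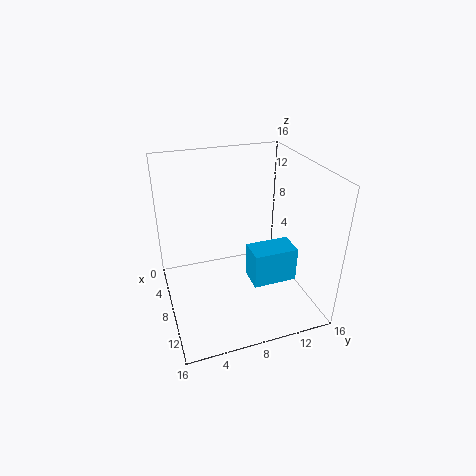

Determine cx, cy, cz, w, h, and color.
cx = 8
cy = 9
cz = 3
w = 3
h = 4
color = 'deepskyblue'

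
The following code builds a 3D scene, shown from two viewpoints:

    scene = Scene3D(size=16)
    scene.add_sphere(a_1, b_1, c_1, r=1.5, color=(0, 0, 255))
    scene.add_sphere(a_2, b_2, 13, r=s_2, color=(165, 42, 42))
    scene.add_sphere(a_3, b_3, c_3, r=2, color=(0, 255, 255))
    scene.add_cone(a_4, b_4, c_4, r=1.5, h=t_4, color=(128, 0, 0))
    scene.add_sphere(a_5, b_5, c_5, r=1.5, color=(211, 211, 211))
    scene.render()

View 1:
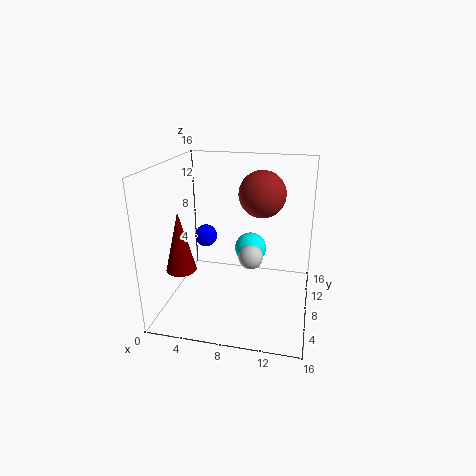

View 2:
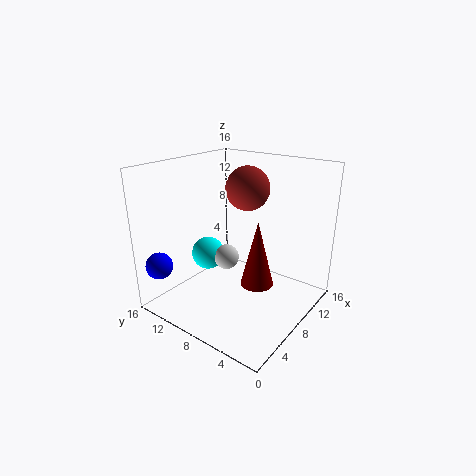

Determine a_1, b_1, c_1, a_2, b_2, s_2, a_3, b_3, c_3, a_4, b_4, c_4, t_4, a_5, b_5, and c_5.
a_1 = 2
b_1 = 14.5
c_1 = 5
a_2 = 10.5
b_2 = 8.5
s_2 = 2.5
a_3 = 8.5
b_3 = 13
c_3 = 4.5
a_4 = 3.5
b_4 = 2.5
c_4 = 6.5
t_4 = 6
a_5 = 9
b_5 = 10.5
c_5 = 4.5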